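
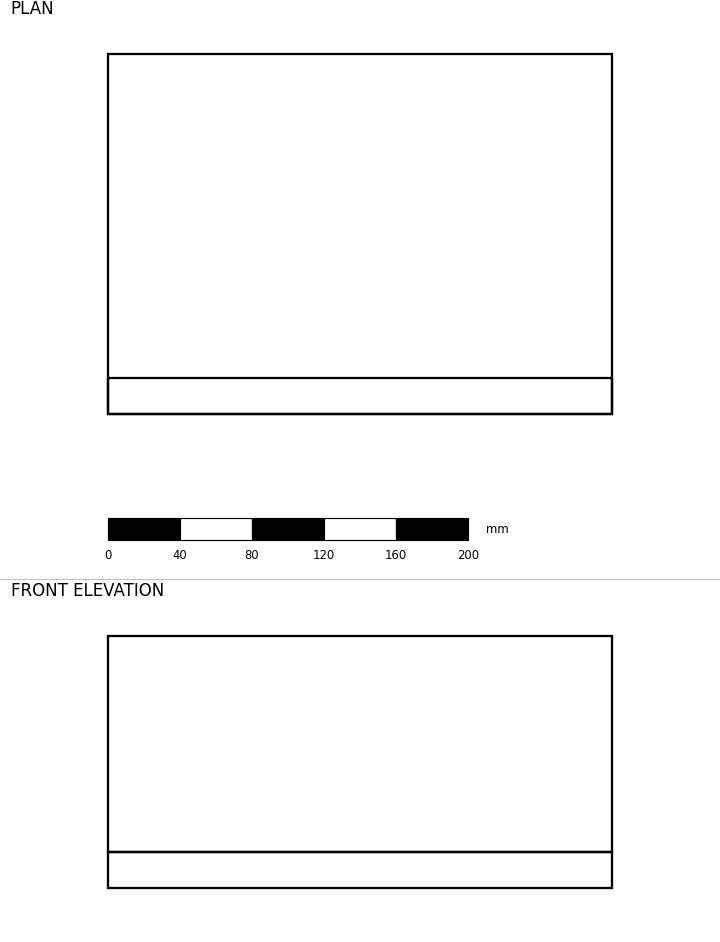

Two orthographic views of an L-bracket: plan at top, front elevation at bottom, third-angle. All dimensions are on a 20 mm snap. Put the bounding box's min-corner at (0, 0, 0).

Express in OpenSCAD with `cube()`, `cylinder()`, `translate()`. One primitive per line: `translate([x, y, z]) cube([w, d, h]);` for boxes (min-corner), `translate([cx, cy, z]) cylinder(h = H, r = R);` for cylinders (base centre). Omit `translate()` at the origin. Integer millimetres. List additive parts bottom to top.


cube([280, 200, 20]);
translate([0, 0, 20]) cube([280, 20, 120]);


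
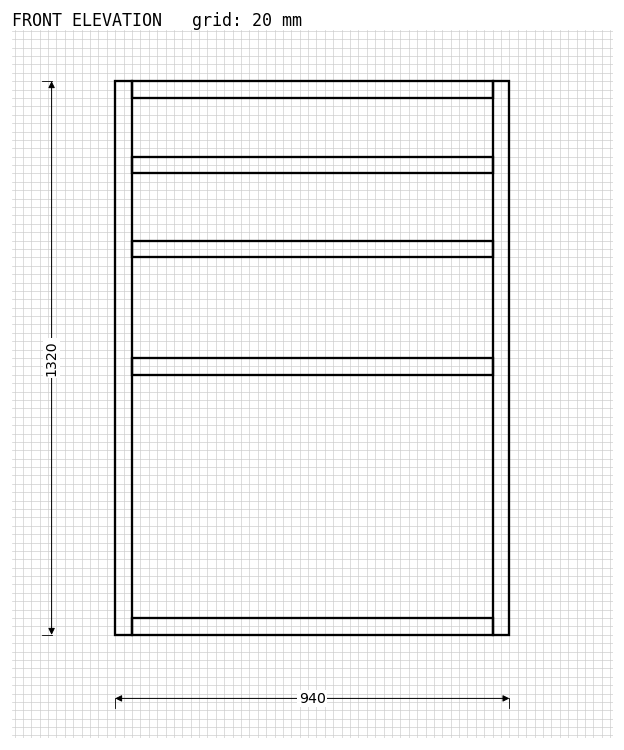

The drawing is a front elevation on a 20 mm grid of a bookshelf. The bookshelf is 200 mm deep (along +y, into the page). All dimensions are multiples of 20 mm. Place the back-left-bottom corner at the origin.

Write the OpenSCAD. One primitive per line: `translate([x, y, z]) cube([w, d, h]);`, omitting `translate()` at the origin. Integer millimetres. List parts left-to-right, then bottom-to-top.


cube([40, 200, 1320]);
translate([40, 0, 0]) cube([860, 200, 40]);
translate([40, 0, 620]) cube([860, 200, 40]);
translate([40, 0, 900]) cube([860, 200, 40]);
translate([40, 0, 1100]) cube([860, 200, 40]);
translate([40, 0, 1280]) cube([860, 200, 40]);
translate([900, 0, 0]) cube([40, 200, 1320]);


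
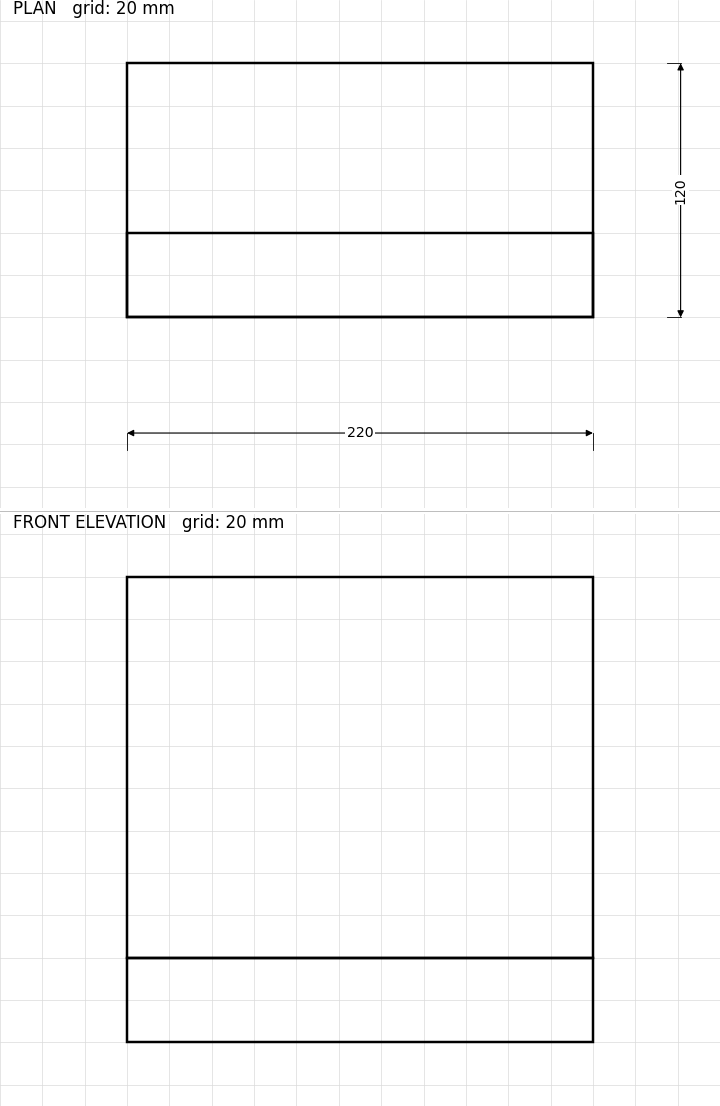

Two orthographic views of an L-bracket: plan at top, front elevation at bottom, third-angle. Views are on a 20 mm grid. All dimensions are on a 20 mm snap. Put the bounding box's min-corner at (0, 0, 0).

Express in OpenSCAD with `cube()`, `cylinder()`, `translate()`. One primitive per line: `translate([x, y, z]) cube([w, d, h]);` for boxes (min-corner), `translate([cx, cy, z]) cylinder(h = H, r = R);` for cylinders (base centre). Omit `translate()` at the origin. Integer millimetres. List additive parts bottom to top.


cube([220, 120, 40]);
translate([0, 0, 40]) cube([220, 40, 180]);


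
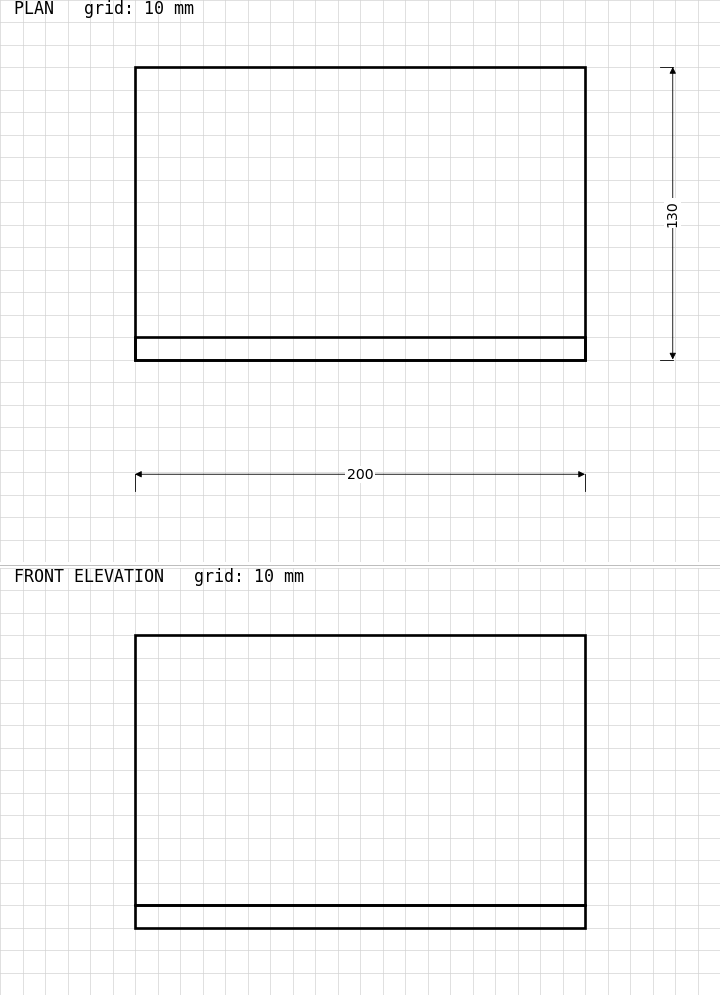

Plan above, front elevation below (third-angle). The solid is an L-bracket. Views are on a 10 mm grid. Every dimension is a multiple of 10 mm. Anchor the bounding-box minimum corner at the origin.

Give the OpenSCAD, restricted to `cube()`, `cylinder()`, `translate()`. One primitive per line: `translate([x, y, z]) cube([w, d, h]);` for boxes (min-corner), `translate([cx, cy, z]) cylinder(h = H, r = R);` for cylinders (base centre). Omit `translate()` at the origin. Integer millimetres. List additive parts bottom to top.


cube([200, 130, 10]);
translate([0, 0, 10]) cube([200, 10, 120]);


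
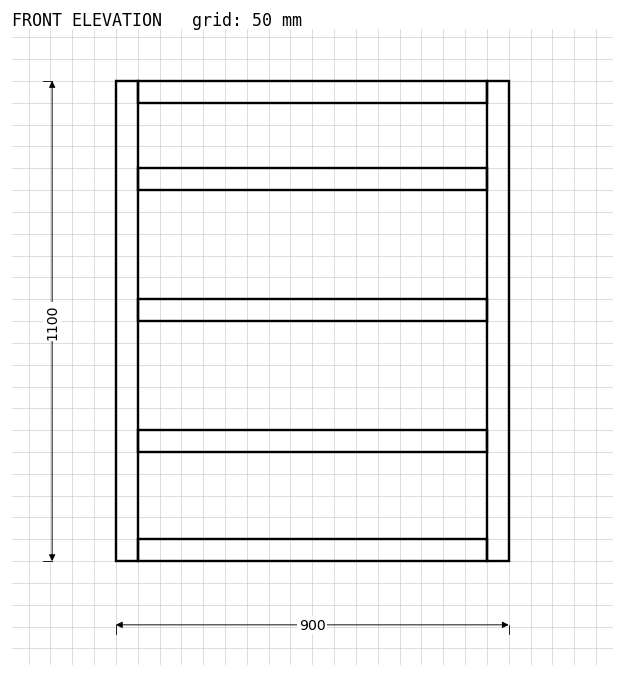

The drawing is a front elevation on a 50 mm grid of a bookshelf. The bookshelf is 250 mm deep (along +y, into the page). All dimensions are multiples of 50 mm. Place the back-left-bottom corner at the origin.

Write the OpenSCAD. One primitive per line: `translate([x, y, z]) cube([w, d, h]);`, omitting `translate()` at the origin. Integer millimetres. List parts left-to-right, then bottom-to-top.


cube([50, 250, 1100]);
translate([50, 0, 0]) cube([800, 250, 50]);
translate([50, 0, 250]) cube([800, 250, 50]);
translate([50, 0, 550]) cube([800, 250, 50]);
translate([50, 0, 850]) cube([800, 250, 50]);
translate([50, 0, 1050]) cube([800, 250, 50]);
translate([850, 0, 0]) cube([50, 250, 1100]);


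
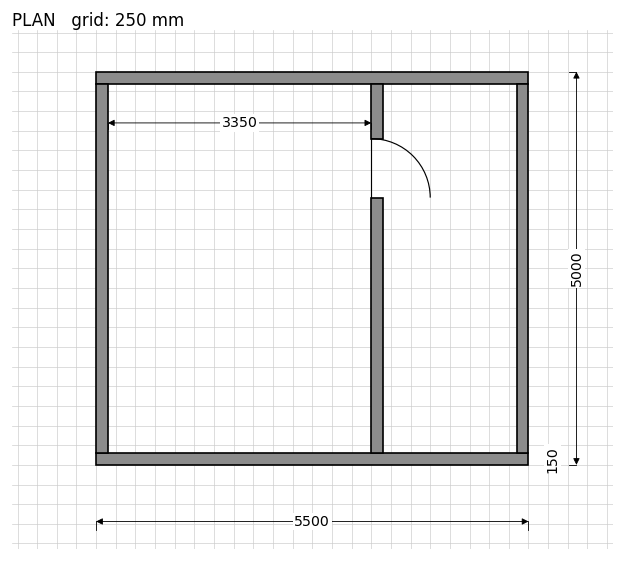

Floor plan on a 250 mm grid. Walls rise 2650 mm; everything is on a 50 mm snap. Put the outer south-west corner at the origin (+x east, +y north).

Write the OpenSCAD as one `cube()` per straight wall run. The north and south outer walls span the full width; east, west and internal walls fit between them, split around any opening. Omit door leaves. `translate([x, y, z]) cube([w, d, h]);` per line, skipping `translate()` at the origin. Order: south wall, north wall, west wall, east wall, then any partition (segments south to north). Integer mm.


cube([5500, 150, 2650]);
translate([0, 4850, 0]) cube([5500, 150, 2650]);
translate([0, 150, 0]) cube([150, 4700, 2650]);
translate([5350, 150, 0]) cube([150, 4700, 2650]);
translate([3500, 150, 0]) cube([150, 3250, 2650]);
translate([3500, 4150, 0]) cube([150, 700, 2650]);


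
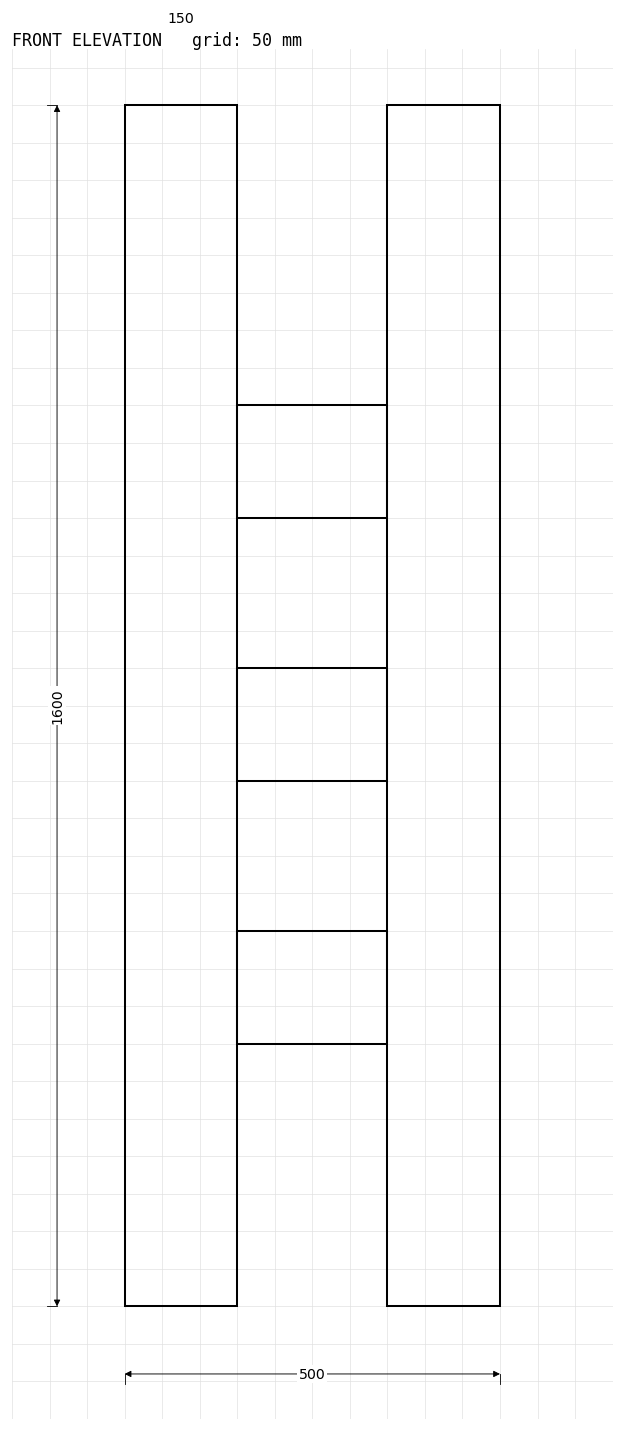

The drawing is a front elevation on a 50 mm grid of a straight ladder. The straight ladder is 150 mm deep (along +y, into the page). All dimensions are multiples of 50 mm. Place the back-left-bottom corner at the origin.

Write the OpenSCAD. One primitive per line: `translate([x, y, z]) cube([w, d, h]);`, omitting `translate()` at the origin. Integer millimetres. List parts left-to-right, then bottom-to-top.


cube([150, 150, 1600]);
translate([150, 0, 350]) cube([200, 150, 150]);
translate([150, 0, 700]) cube([200, 150, 150]);
translate([150, 0, 1050]) cube([200, 150, 150]);
translate([350, 0, 0]) cube([150, 150, 1600]);


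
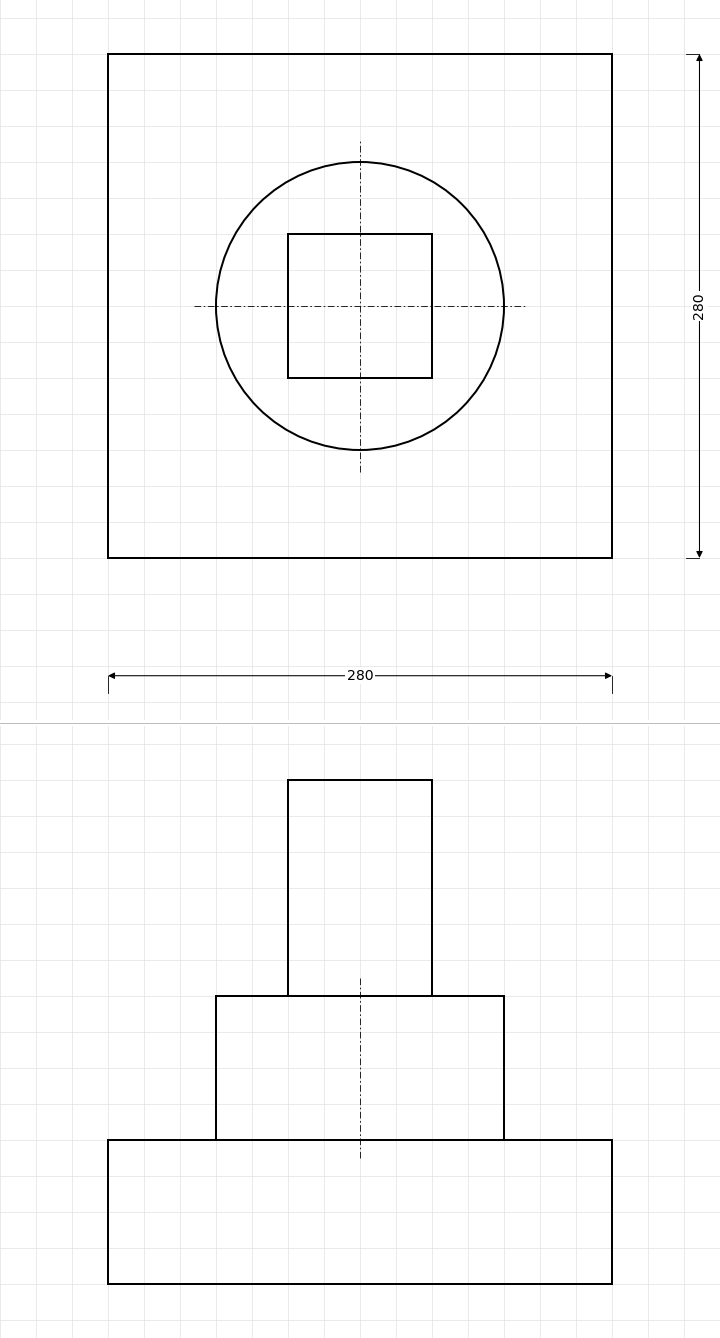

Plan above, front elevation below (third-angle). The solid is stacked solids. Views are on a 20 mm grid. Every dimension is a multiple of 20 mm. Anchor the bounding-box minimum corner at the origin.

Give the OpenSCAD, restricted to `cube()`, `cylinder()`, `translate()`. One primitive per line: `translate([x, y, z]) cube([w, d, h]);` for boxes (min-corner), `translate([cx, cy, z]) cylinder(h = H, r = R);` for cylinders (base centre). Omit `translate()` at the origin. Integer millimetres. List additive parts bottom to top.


cube([280, 280, 80]);
translate([140, 140, 80]) cylinder(h = 80, r = 80);
translate([100, 100, 160]) cube([80, 80, 120]);


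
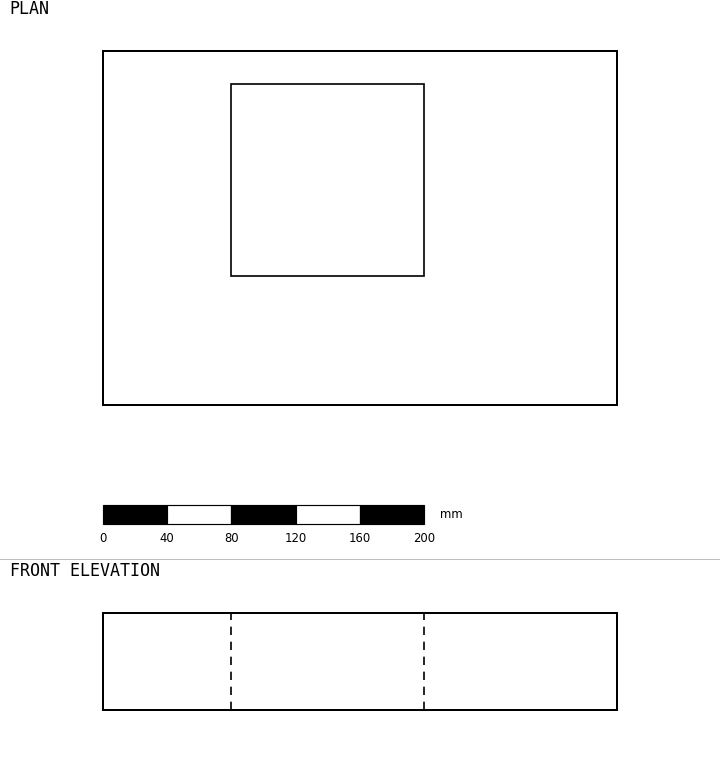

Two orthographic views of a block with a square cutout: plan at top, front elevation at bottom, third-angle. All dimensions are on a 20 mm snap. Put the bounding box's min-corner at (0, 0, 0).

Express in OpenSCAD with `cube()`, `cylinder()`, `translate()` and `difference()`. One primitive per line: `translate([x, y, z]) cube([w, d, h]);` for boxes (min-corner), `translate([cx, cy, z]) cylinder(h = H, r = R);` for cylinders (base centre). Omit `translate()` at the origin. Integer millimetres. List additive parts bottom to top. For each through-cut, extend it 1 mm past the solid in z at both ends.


difference() {
  cube([320, 220, 60]);
  translate([80, 80, -1]) cube([120, 120, 62]);
}


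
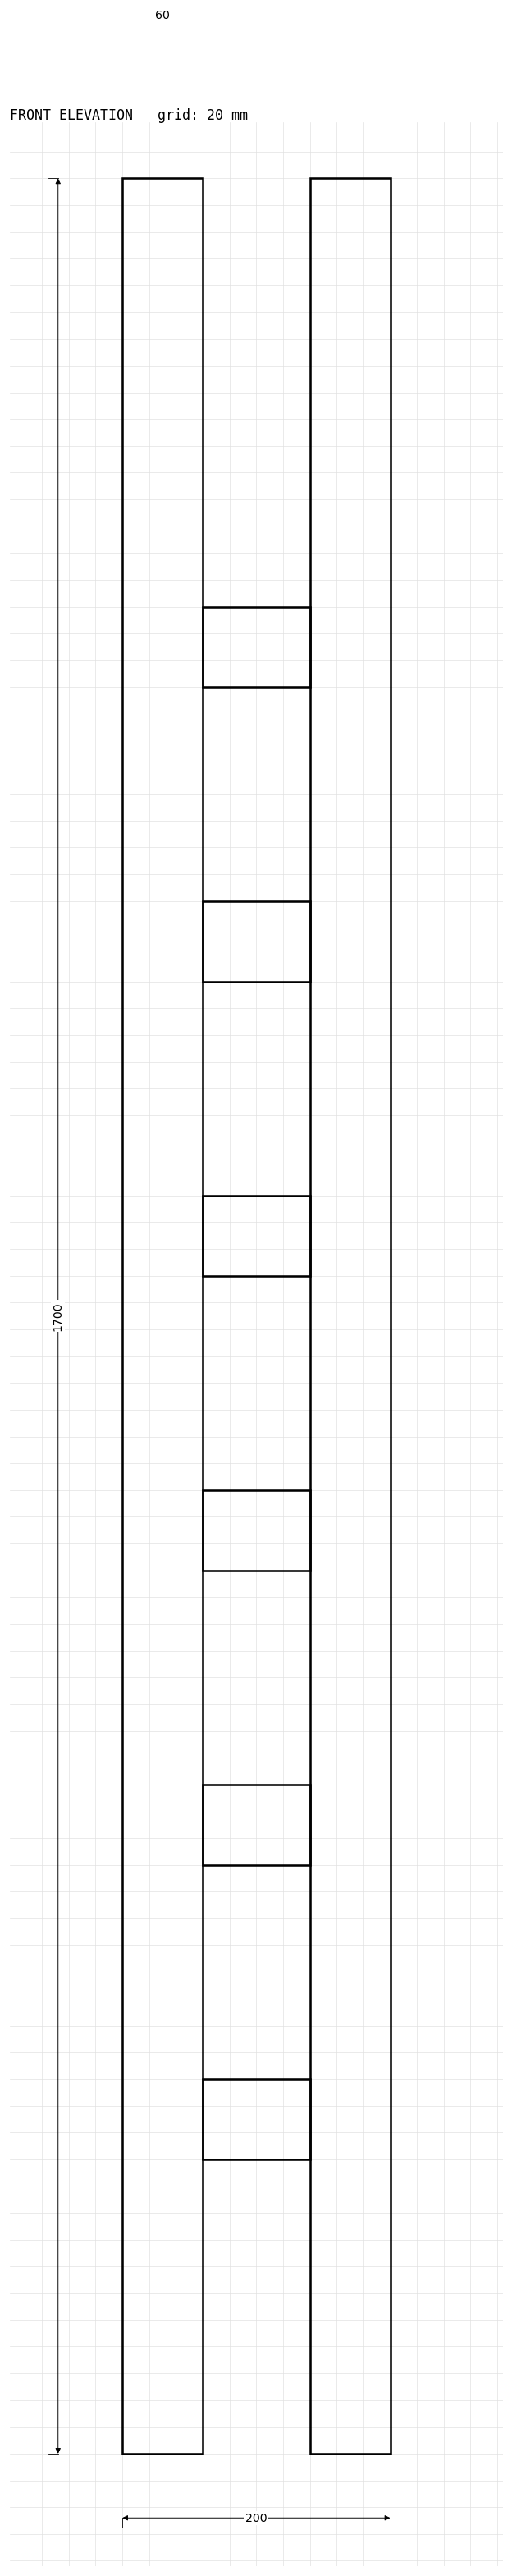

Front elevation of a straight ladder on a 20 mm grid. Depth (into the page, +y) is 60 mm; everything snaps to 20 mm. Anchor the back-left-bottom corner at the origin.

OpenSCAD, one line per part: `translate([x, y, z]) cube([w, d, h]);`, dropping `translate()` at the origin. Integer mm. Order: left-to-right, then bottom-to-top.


cube([60, 60, 1700]);
translate([60, 0, 220]) cube([80, 60, 60]);
translate([60, 0, 440]) cube([80, 60, 60]);
translate([60, 0, 660]) cube([80, 60, 60]);
translate([60, 0, 880]) cube([80, 60, 60]);
translate([60, 0, 1100]) cube([80, 60, 60]);
translate([60, 0, 1320]) cube([80, 60, 60]);
translate([140, 0, 0]) cube([60, 60, 1700]);


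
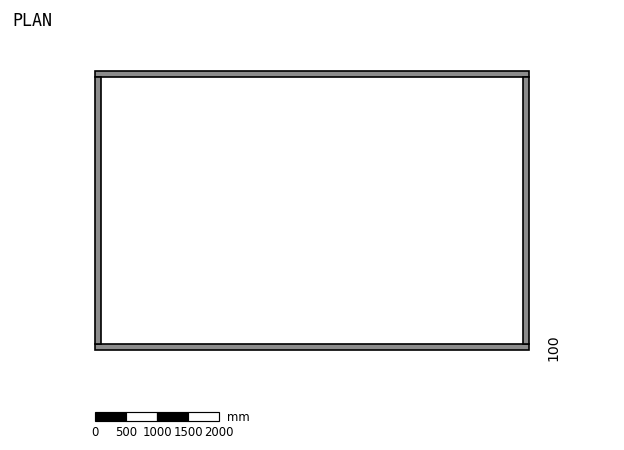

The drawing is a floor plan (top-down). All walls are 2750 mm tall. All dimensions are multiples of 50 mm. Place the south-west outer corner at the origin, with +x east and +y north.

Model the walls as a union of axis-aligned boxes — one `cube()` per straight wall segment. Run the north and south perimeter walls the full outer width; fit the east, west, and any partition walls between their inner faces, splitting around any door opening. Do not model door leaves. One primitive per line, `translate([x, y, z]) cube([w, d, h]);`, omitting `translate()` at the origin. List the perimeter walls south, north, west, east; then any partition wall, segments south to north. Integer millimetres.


cube([7000, 100, 2750]);
translate([0, 4400, 0]) cube([7000, 100, 2750]);
translate([0, 100, 0]) cube([100, 4300, 2750]);
translate([6900, 100, 0]) cube([100, 4300, 2750]);


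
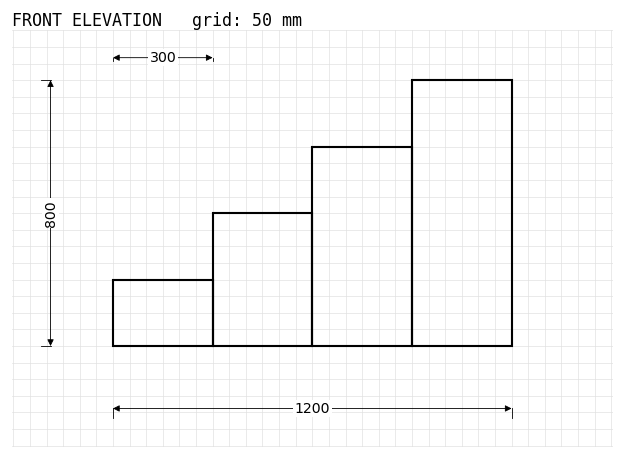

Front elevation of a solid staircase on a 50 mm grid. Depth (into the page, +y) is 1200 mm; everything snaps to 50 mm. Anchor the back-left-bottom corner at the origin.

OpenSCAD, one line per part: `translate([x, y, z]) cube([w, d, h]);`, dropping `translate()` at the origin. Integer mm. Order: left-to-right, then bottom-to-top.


cube([300, 1200, 200]);
translate([300, 0, 0]) cube([300, 1200, 400]);
translate([600, 0, 0]) cube([300, 1200, 600]);
translate([900, 0, 0]) cube([300, 1200, 800]);


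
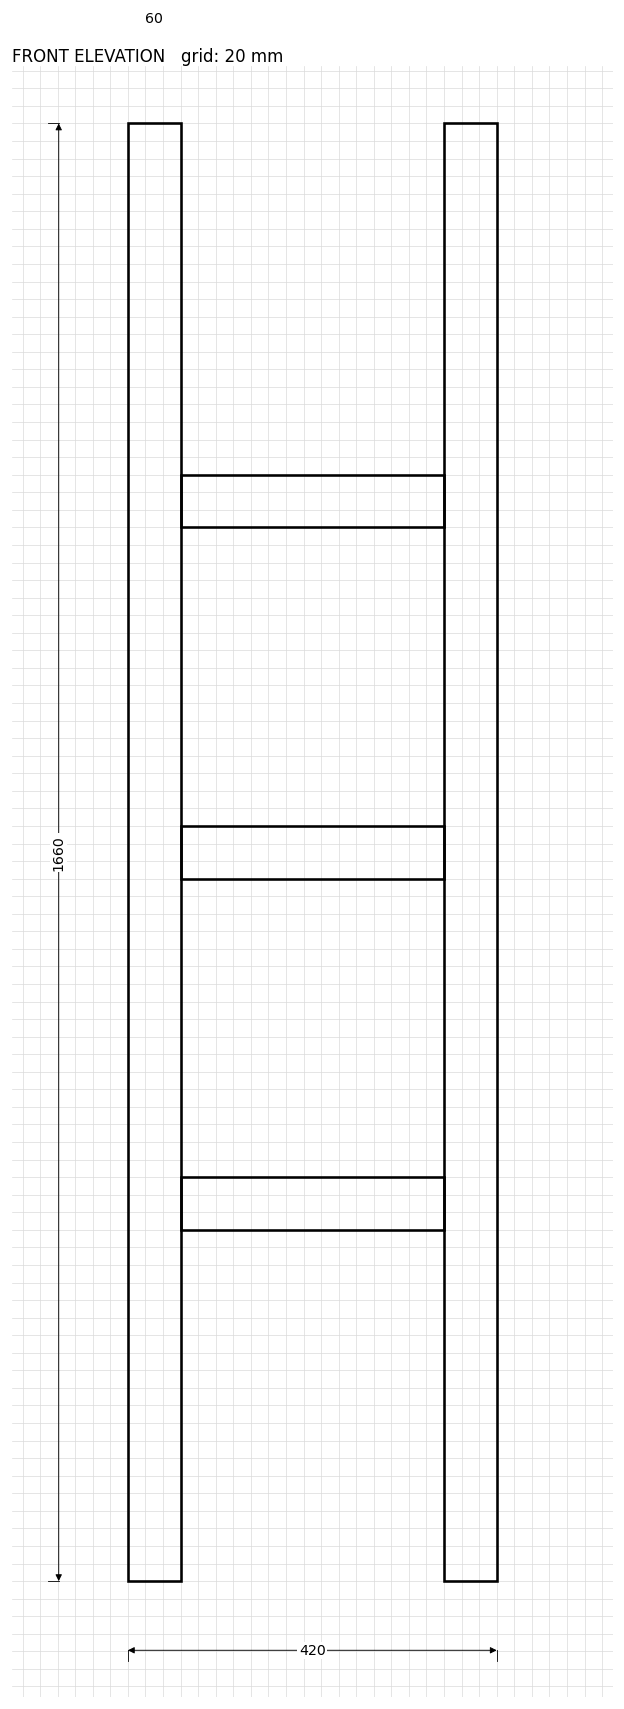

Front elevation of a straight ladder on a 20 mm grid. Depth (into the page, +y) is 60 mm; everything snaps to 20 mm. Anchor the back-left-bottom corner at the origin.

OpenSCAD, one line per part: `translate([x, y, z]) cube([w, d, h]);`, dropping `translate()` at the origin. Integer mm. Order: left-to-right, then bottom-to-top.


cube([60, 60, 1660]);
translate([60, 0, 400]) cube([300, 60, 60]);
translate([60, 0, 800]) cube([300, 60, 60]);
translate([60, 0, 1200]) cube([300, 60, 60]);
translate([360, 0, 0]) cube([60, 60, 1660]);


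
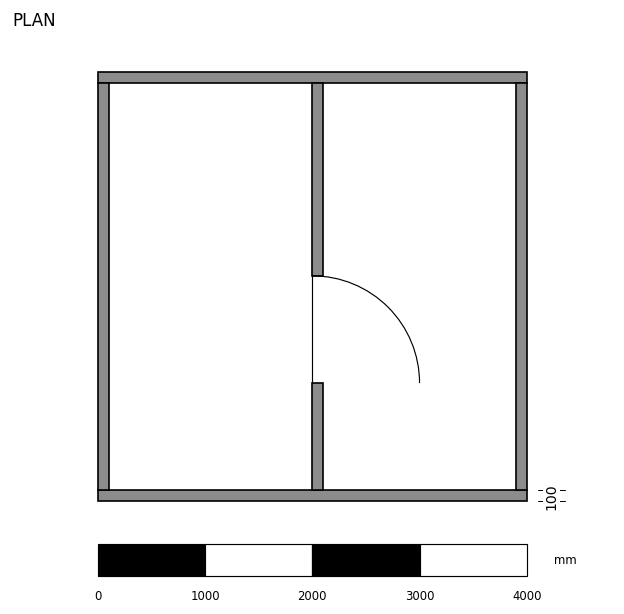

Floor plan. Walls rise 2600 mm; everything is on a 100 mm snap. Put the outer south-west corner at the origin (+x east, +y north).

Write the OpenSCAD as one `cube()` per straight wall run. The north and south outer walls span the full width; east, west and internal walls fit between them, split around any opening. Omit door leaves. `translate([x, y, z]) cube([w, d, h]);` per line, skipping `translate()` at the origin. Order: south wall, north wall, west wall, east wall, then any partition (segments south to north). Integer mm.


cube([4000, 100, 2600]);
translate([0, 3900, 0]) cube([4000, 100, 2600]);
translate([0, 100, 0]) cube([100, 3800, 2600]);
translate([3900, 100, 0]) cube([100, 3800, 2600]);
translate([2000, 100, 0]) cube([100, 1000, 2600]);
translate([2000, 2100, 0]) cube([100, 1800, 2600]);


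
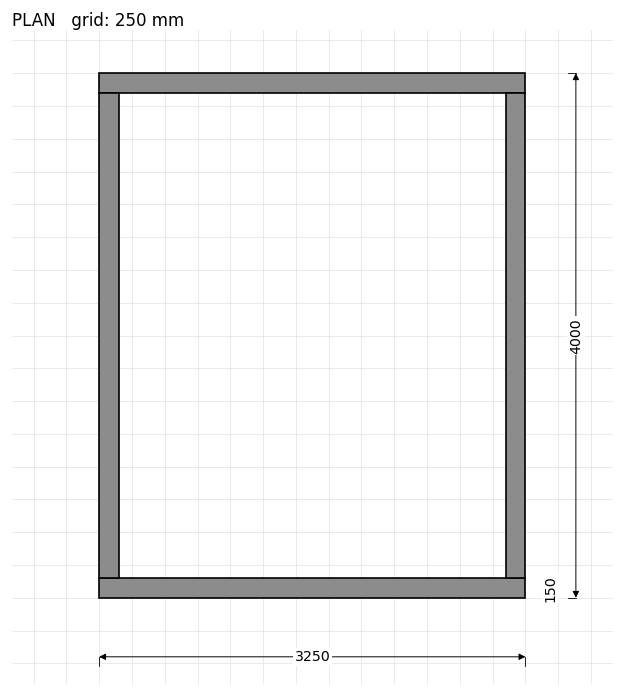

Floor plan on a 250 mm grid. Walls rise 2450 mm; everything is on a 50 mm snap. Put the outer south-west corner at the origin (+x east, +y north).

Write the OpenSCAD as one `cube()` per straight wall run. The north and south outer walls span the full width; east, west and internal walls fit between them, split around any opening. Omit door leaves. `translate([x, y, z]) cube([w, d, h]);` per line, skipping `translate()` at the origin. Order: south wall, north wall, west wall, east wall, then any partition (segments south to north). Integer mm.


cube([3250, 150, 2450]);
translate([0, 3850, 0]) cube([3250, 150, 2450]);
translate([0, 150, 0]) cube([150, 3700, 2450]);
translate([3100, 150, 0]) cube([150, 3700, 2450]);


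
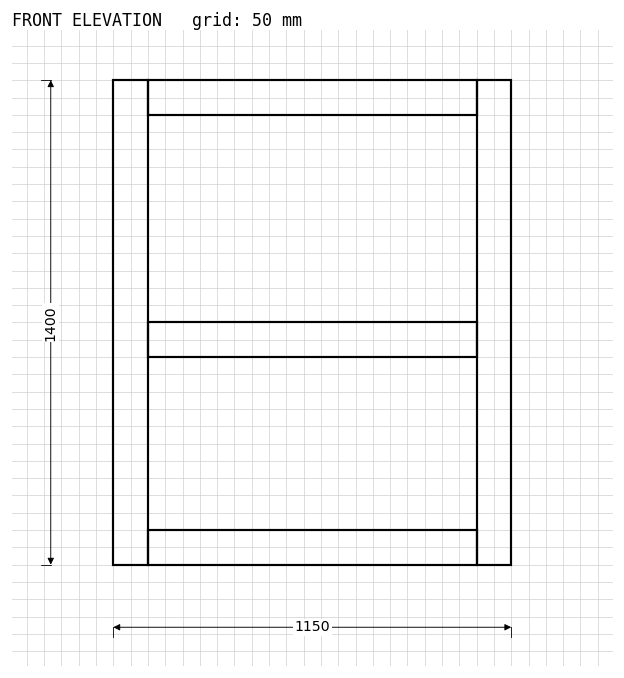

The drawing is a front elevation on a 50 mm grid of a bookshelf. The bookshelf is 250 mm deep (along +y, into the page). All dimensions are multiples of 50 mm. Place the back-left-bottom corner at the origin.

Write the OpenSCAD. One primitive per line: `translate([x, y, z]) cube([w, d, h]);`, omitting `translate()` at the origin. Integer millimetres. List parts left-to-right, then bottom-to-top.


cube([100, 250, 1400]);
translate([100, 0, 0]) cube([950, 250, 100]);
translate([100, 0, 600]) cube([950, 250, 100]);
translate([100, 0, 1300]) cube([950, 250, 100]);
translate([1050, 0, 0]) cube([100, 250, 1400]);


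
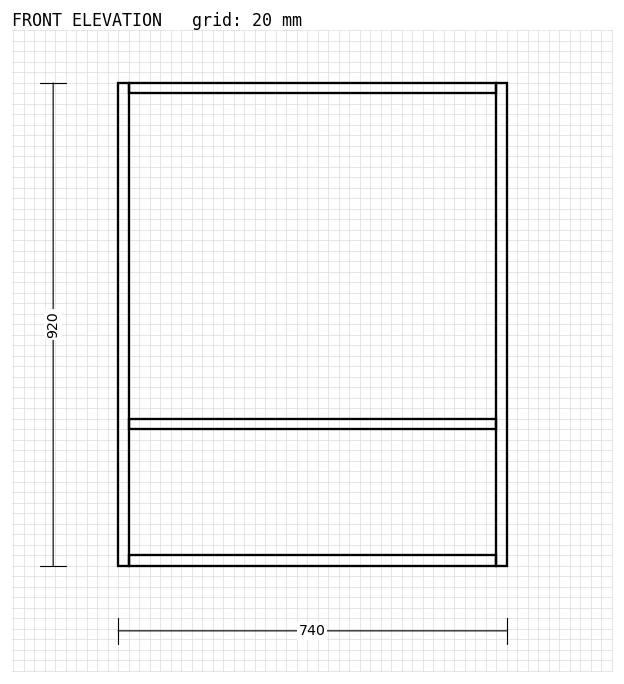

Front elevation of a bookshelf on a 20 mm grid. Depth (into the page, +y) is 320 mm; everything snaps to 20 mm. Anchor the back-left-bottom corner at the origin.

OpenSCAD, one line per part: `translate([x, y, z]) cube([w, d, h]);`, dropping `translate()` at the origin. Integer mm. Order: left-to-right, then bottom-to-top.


cube([20, 320, 920]);
translate([20, 0, 0]) cube([700, 320, 20]);
translate([20, 0, 260]) cube([700, 320, 20]);
translate([20, 0, 900]) cube([700, 320, 20]);
translate([720, 0, 0]) cube([20, 320, 920]);


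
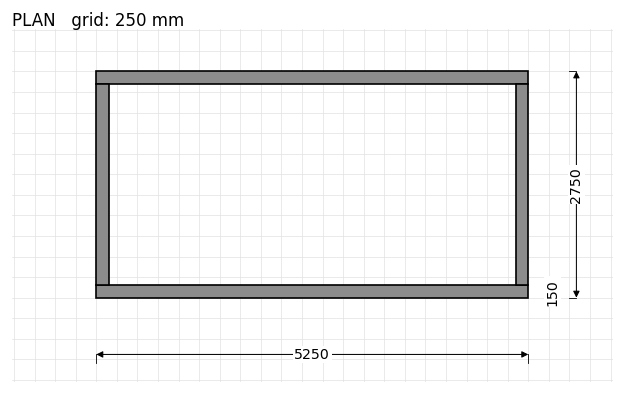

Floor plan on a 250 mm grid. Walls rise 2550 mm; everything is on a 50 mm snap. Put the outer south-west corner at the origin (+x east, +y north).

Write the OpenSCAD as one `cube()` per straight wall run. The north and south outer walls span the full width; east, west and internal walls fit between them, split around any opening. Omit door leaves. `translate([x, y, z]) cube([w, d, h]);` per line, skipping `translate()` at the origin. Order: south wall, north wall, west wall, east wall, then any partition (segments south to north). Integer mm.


cube([5250, 150, 2550]);
translate([0, 2600, 0]) cube([5250, 150, 2550]);
translate([0, 150, 0]) cube([150, 2450, 2550]);
translate([5100, 150, 0]) cube([150, 2450, 2550]);


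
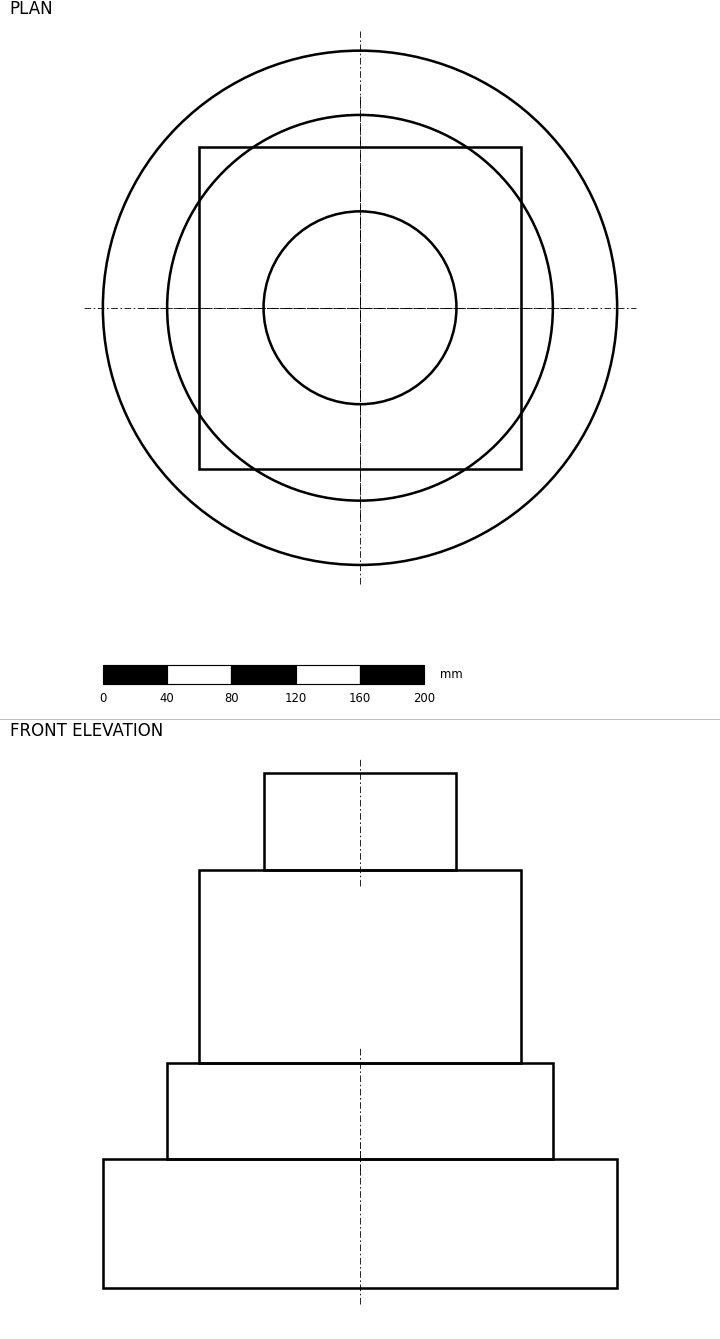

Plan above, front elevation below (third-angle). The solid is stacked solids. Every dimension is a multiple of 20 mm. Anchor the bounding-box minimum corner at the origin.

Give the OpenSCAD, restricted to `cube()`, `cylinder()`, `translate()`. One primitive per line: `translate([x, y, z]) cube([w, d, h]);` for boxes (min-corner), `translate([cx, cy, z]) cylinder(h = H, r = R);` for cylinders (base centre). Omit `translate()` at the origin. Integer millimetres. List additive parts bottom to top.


translate([160, 160, 0]) cylinder(h = 80, r = 160);
translate([160, 160, 80]) cylinder(h = 60, r = 120);
translate([60, 60, 140]) cube([200, 200, 120]);
translate([160, 160, 260]) cylinder(h = 60, r = 60);


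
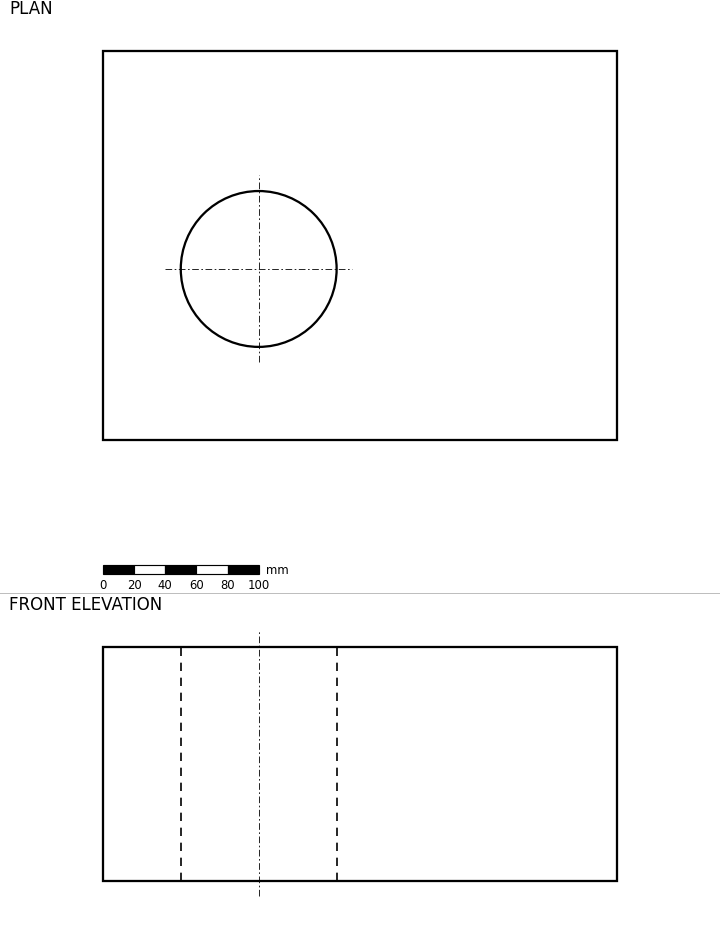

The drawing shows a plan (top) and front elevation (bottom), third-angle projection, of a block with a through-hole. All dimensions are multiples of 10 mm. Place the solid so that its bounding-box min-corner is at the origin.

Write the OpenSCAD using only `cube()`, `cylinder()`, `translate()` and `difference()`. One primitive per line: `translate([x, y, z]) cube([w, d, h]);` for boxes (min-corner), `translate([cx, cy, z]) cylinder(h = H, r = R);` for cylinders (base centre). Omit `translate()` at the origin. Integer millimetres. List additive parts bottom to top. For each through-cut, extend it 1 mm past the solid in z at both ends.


difference() {
  cube([330, 250, 150]);
  translate([100, 110, -1]) cylinder(h = 152, r = 50);
}


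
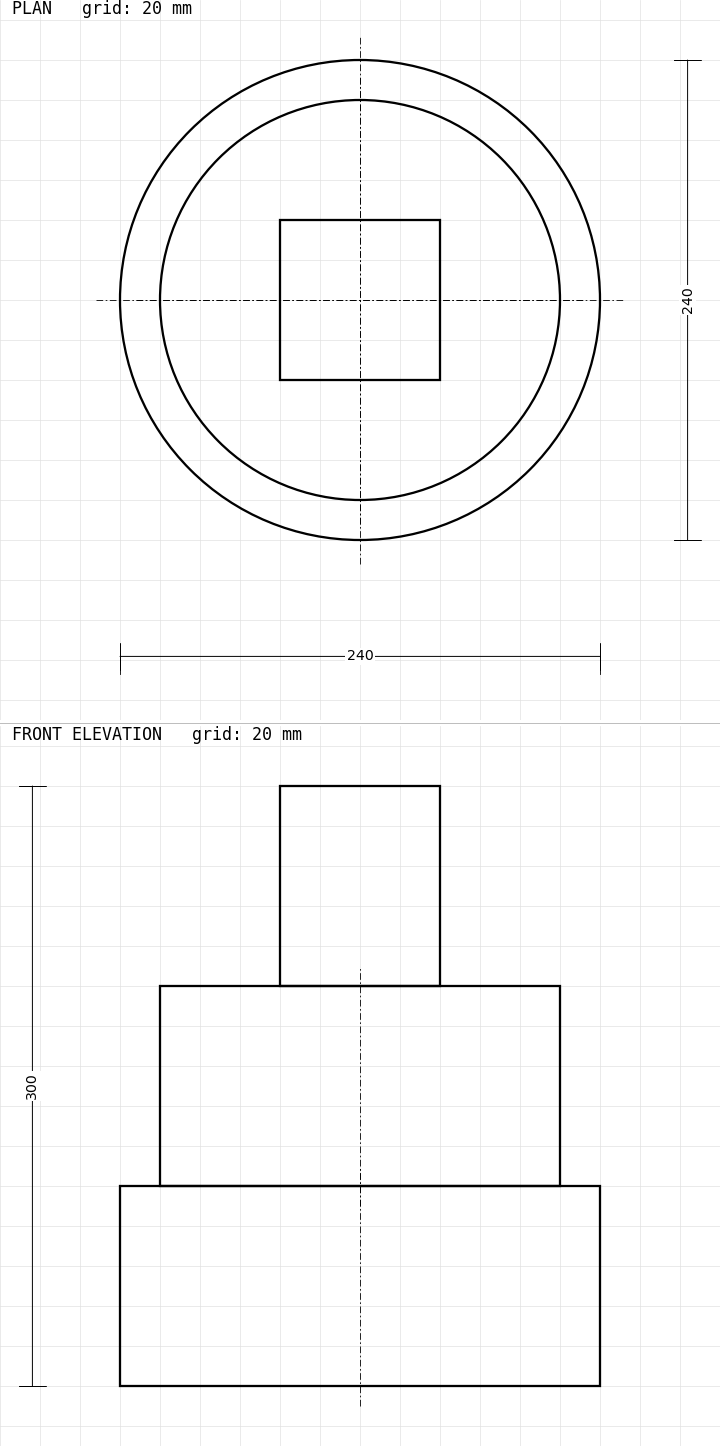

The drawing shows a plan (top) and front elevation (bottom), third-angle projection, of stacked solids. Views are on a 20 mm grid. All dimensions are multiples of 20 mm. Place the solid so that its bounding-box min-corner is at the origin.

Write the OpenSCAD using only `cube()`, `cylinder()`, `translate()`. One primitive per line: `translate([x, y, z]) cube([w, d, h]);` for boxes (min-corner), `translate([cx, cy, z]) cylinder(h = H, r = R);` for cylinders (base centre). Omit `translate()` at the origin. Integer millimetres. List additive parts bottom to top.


translate([120, 120, 0]) cylinder(h = 100, r = 120);
translate([120, 120, 100]) cylinder(h = 100, r = 100);
translate([80, 80, 200]) cube([80, 80, 100]);


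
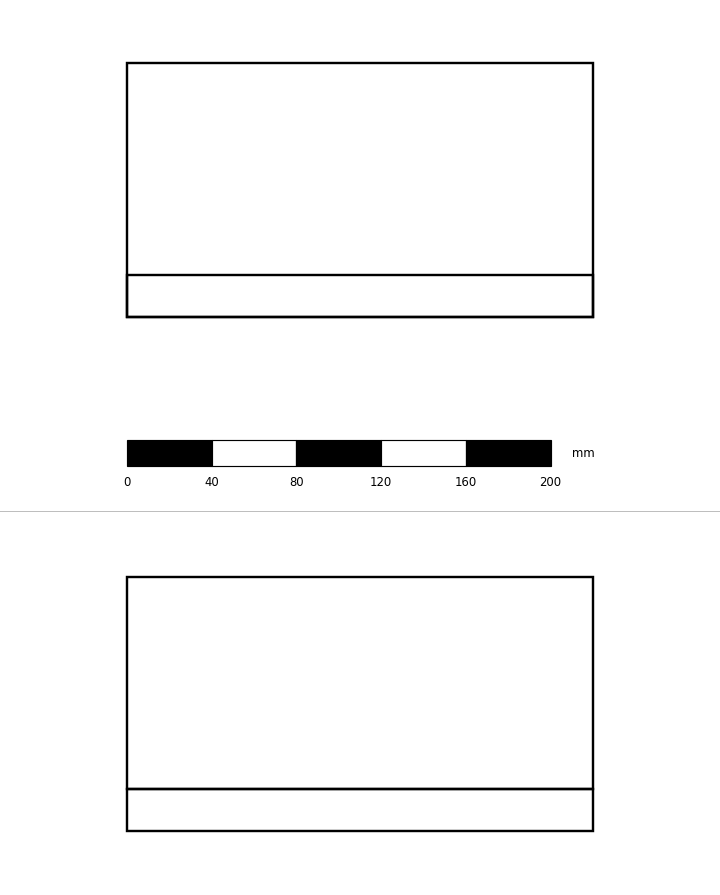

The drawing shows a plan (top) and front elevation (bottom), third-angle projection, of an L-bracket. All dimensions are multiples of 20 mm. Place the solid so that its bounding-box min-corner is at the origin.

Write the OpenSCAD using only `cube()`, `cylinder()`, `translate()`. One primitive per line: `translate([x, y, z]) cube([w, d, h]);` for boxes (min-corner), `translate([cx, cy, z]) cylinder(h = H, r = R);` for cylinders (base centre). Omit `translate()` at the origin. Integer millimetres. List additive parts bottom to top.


cube([220, 120, 20]);
translate([0, 0, 20]) cube([220, 20, 100]);


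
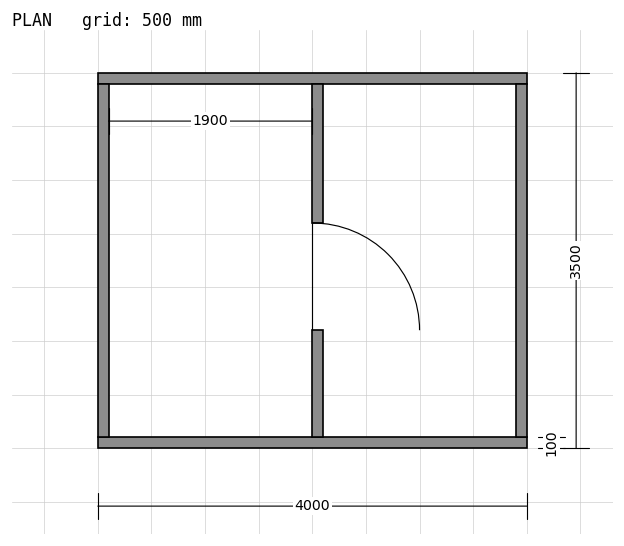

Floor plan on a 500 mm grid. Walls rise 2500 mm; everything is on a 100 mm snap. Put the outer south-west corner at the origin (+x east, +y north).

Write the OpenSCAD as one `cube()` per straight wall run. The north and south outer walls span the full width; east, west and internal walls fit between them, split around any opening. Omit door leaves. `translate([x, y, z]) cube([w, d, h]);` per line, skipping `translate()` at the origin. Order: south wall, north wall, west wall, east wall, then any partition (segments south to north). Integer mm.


cube([4000, 100, 2500]);
translate([0, 3400, 0]) cube([4000, 100, 2500]);
translate([0, 100, 0]) cube([100, 3300, 2500]);
translate([3900, 100, 0]) cube([100, 3300, 2500]);
translate([2000, 100, 0]) cube([100, 1000, 2500]);
translate([2000, 2100, 0]) cube([100, 1300, 2500]);


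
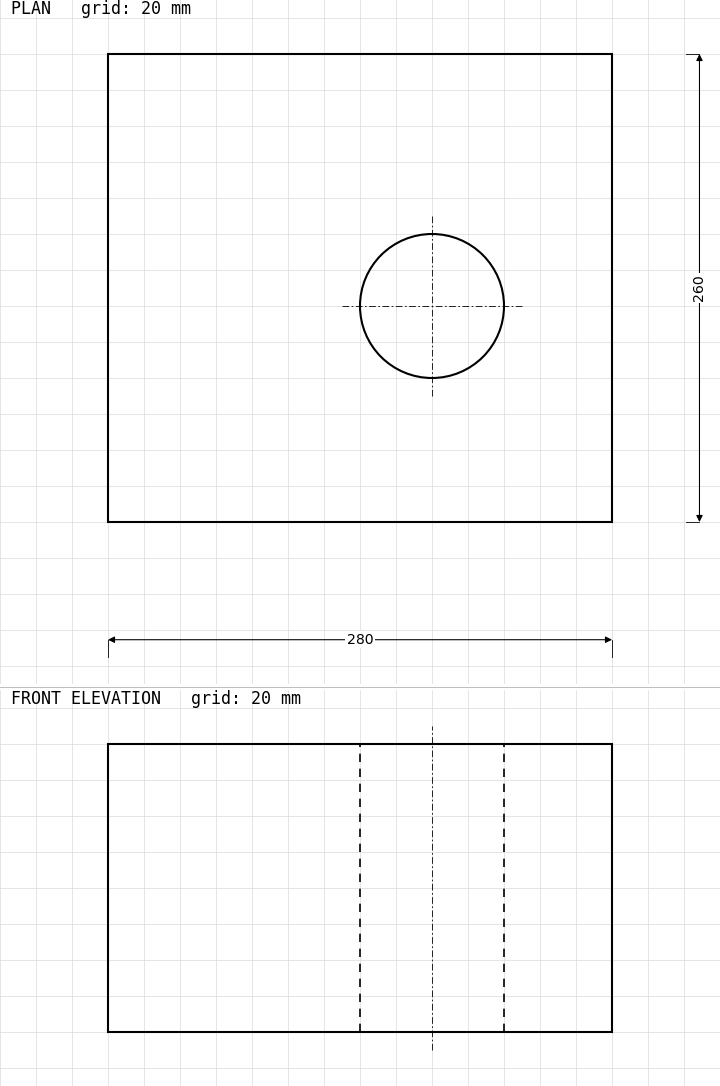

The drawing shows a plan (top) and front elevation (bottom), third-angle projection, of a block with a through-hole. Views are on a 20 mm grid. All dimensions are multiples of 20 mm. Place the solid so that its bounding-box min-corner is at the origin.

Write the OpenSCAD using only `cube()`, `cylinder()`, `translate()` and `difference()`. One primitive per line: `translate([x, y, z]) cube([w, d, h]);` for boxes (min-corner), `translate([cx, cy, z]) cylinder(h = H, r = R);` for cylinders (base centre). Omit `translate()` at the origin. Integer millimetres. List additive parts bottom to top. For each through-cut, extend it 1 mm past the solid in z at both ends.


difference() {
  cube([280, 260, 160]);
  translate([180, 120, -1]) cylinder(h = 162, r = 40);
}


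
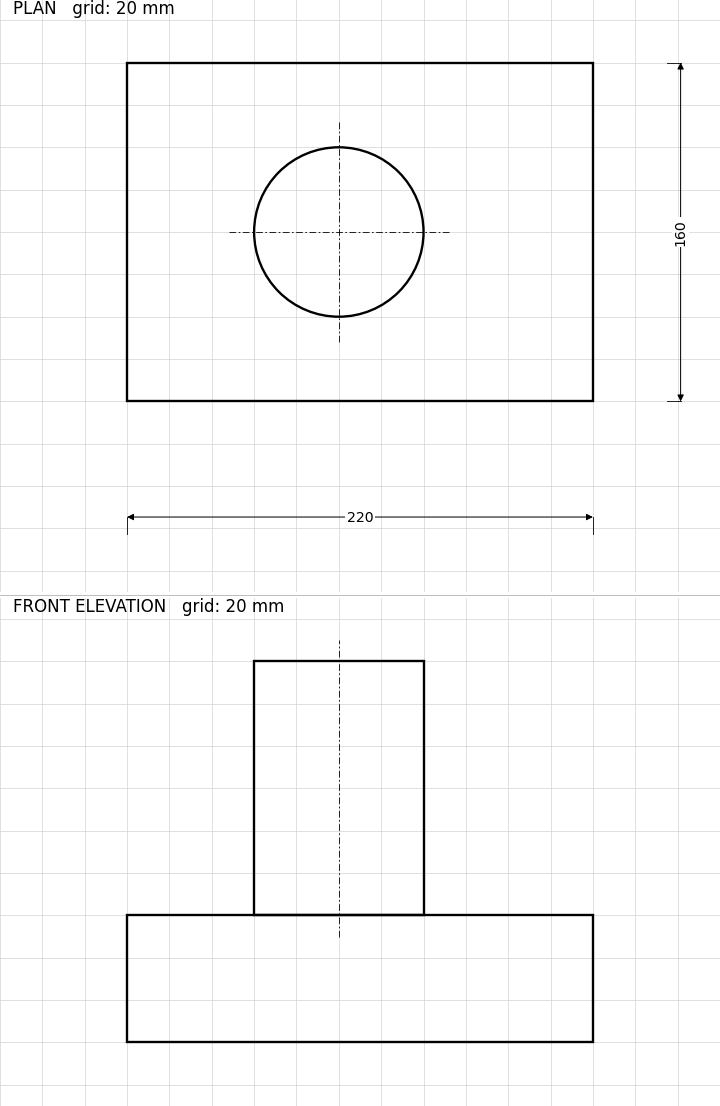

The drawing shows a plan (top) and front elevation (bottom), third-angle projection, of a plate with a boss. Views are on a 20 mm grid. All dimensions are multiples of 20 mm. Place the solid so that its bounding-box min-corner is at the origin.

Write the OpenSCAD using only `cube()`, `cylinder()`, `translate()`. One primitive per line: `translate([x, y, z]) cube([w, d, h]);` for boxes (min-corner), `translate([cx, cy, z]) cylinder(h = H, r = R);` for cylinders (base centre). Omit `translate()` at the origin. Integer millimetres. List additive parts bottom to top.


cube([220, 160, 60]);
translate([100, 80, 60]) cylinder(h = 120, r = 40);


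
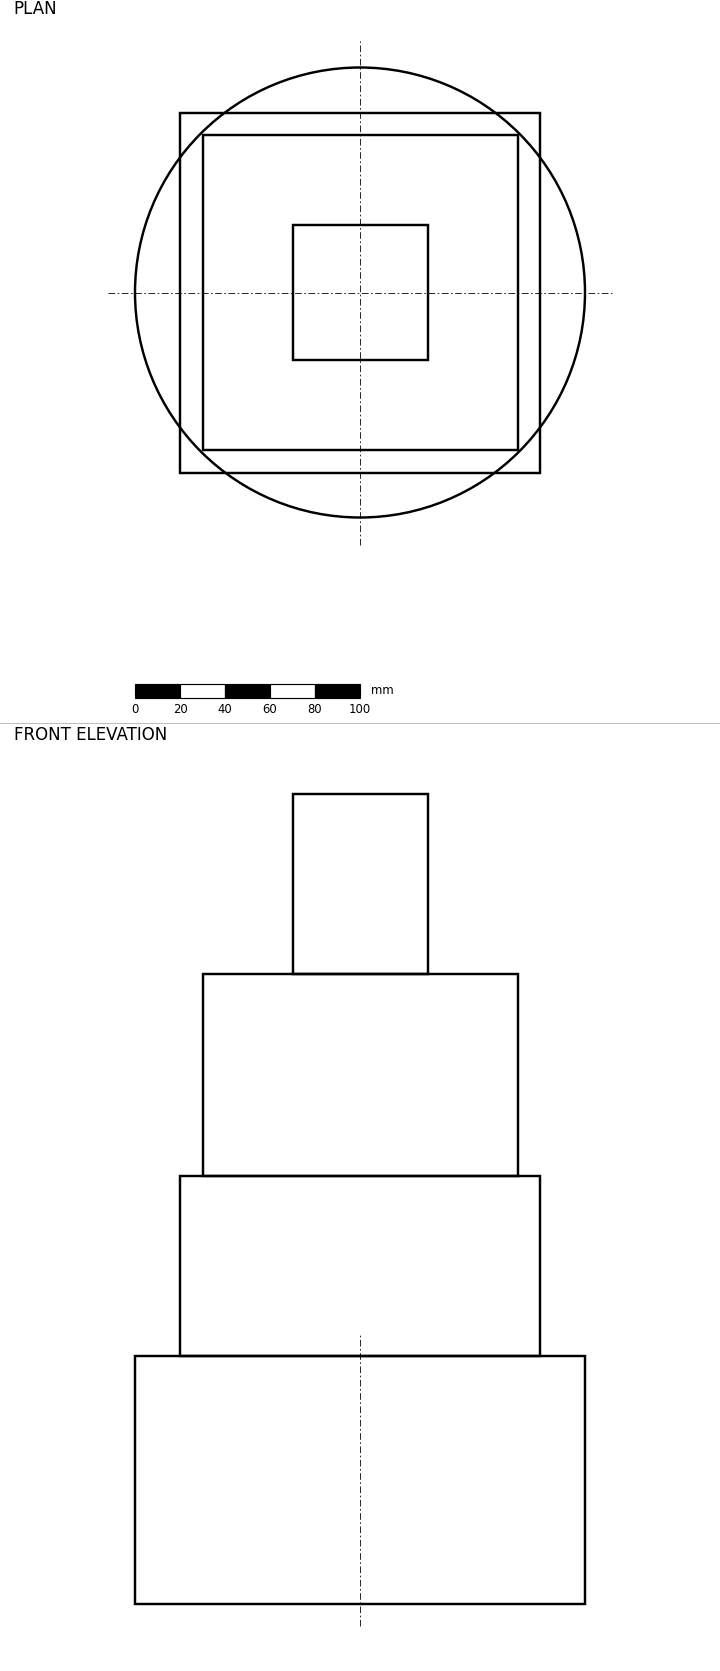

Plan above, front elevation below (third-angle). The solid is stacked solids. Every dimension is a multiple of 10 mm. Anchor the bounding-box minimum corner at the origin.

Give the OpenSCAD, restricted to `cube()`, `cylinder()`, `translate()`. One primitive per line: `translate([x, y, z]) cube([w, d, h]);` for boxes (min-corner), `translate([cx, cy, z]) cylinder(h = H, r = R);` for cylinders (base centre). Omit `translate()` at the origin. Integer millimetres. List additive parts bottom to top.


translate([100, 100, 0]) cylinder(h = 110, r = 100);
translate([20, 20, 110]) cube([160, 160, 80]);
translate([30, 30, 190]) cube([140, 140, 90]);
translate([70, 70, 280]) cube([60, 60, 80]);


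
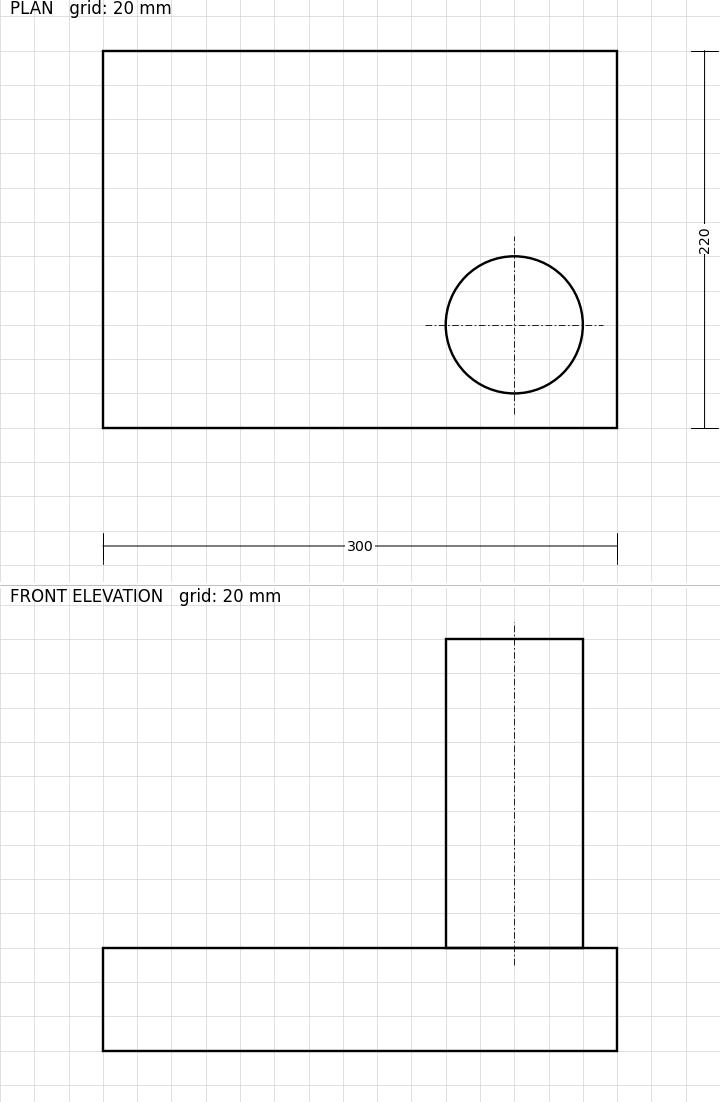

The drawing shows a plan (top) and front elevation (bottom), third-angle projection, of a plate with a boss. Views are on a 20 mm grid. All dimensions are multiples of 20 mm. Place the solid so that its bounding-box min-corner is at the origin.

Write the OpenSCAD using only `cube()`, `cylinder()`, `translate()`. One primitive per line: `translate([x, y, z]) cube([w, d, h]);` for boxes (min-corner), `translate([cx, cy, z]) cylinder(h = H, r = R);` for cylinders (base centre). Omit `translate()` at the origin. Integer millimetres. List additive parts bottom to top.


cube([300, 220, 60]);
translate([240, 60, 60]) cylinder(h = 180, r = 40);


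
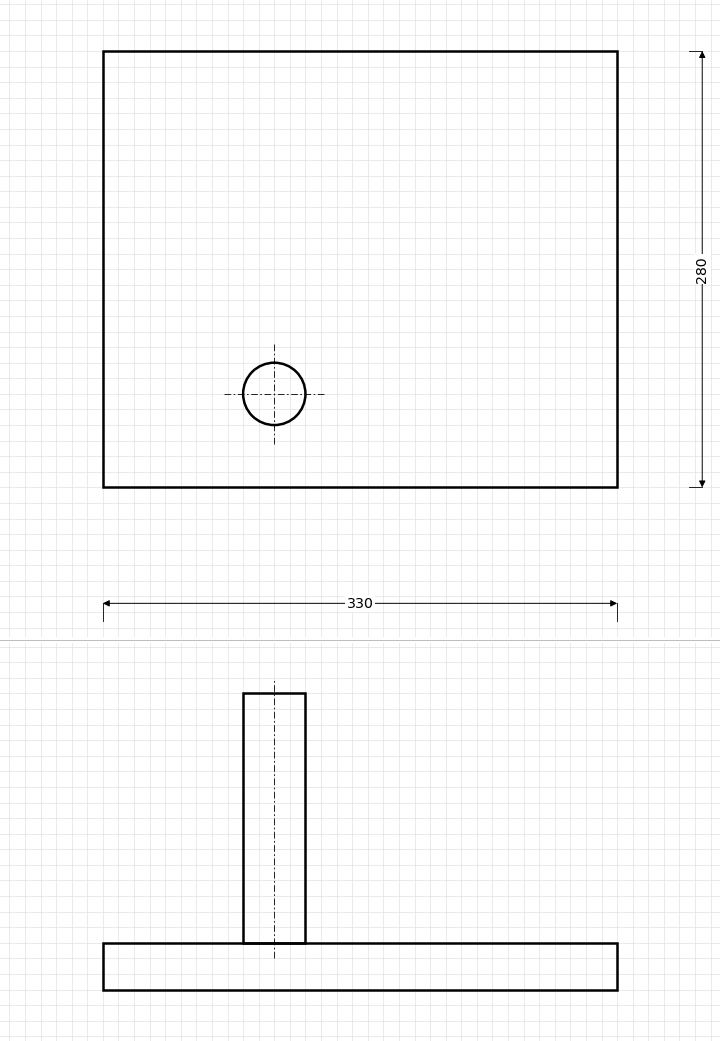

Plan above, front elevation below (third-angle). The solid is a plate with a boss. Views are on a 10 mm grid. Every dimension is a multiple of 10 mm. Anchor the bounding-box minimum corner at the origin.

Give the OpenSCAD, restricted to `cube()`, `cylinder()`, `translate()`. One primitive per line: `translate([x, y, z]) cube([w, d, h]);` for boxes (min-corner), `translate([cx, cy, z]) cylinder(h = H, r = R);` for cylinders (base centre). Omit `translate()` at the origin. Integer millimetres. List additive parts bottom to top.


cube([330, 280, 30]);
translate([110, 60, 30]) cylinder(h = 160, r = 20);


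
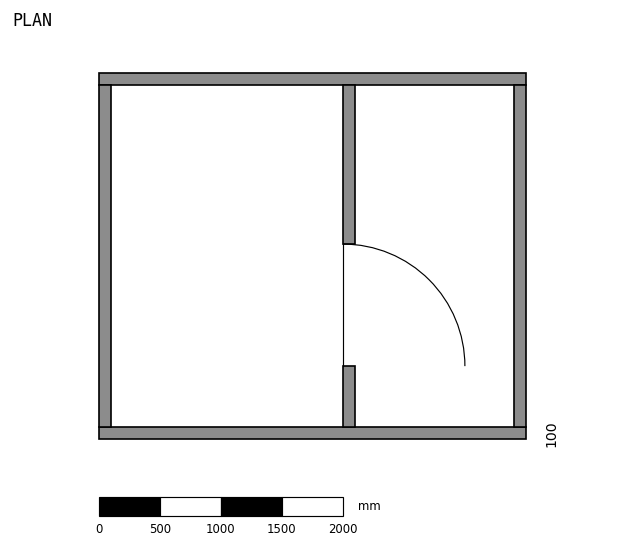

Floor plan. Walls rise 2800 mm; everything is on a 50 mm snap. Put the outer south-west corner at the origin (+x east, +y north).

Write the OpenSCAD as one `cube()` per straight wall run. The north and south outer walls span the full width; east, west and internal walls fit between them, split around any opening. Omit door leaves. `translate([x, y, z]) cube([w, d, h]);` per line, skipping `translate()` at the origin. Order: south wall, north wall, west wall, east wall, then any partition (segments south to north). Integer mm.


cube([3500, 100, 2800]);
translate([0, 2900, 0]) cube([3500, 100, 2800]);
translate([0, 100, 0]) cube([100, 2800, 2800]);
translate([3400, 100, 0]) cube([100, 2800, 2800]);
translate([2000, 100, 0]) cube([100, 500, 2800]);
translate([2000, 1600, 0]) cube([100, 1300, 2800]);


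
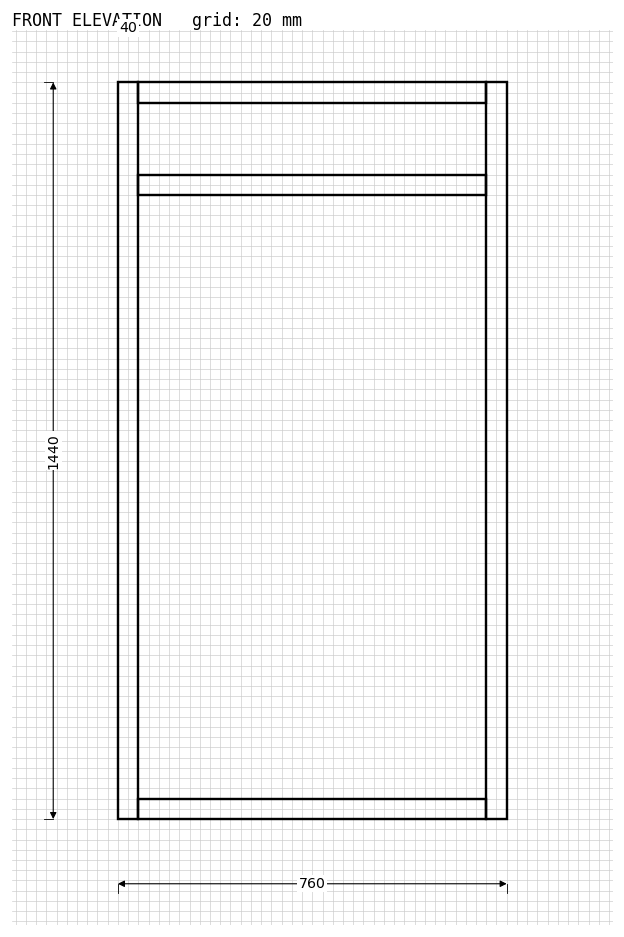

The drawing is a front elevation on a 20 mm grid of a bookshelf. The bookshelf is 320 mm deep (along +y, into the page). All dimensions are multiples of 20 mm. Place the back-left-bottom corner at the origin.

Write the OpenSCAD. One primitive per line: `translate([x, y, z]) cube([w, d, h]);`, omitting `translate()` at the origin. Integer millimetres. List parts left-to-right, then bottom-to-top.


cube([40, 320, 1440]);
translate([40, 0, 0]) cube([680, 320, 40]);
translate([40, 0, 1220]) cube([680, 320, 40]);
translate([40, 0, 1400]) cube([680, 320, 40]);
translate([720, 0, 0]) cube([40, 320, 1440]);


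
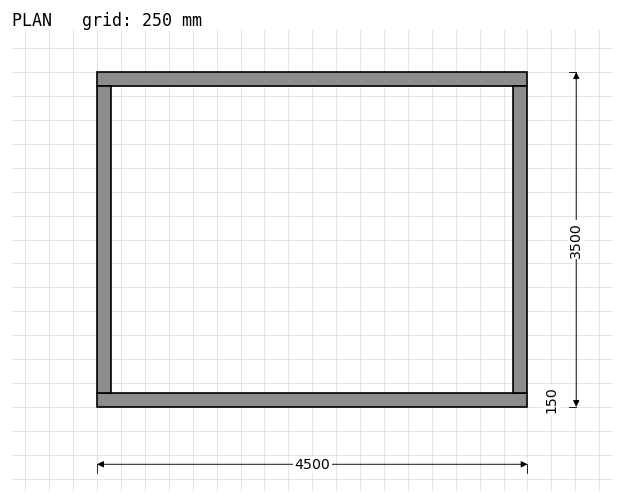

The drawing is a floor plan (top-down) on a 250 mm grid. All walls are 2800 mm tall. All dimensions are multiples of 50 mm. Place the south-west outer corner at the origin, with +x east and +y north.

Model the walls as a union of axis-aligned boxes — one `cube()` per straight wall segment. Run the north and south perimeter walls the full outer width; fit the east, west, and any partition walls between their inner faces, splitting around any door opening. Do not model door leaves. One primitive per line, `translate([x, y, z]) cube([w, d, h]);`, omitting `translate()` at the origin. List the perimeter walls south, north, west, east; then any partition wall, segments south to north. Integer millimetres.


cube([4500, 150, 2800]);
translate([0, 3350, 0]) cube([4500, 150, 2800]);
translate([0, 150, 0]) cube([150, 3200, 2800]);
translate([4350, 150, 0]) cube([150, 3200, 2800]);


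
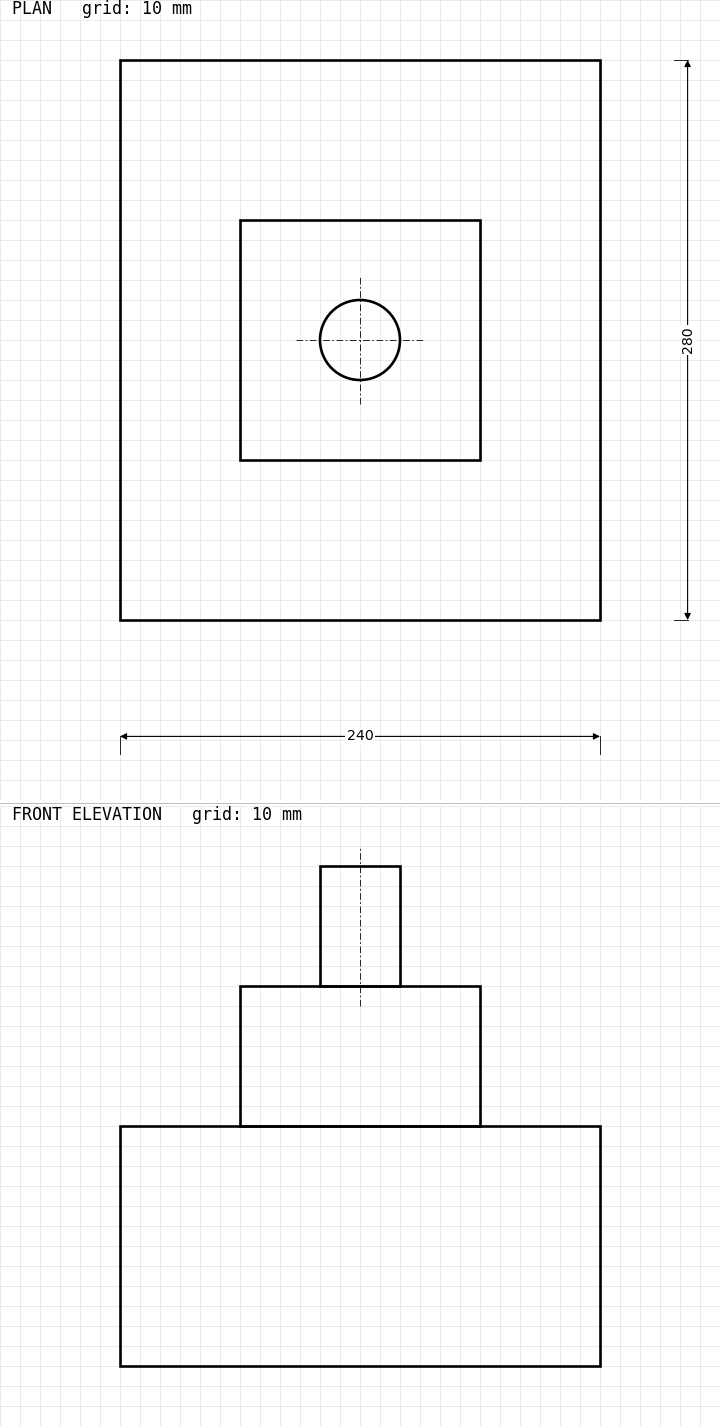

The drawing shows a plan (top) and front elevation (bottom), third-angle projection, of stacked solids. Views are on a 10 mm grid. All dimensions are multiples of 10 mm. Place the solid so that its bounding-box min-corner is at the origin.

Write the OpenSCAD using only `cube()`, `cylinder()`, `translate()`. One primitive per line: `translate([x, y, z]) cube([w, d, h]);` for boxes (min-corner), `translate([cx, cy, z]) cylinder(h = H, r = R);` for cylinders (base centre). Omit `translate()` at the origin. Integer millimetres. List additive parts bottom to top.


cube([240, 280, 120]);
translate([60, 80, 120]) cube([120, 120, 70]);
translate([120, 140, 190]) cylinder(h = 60, r = 20);


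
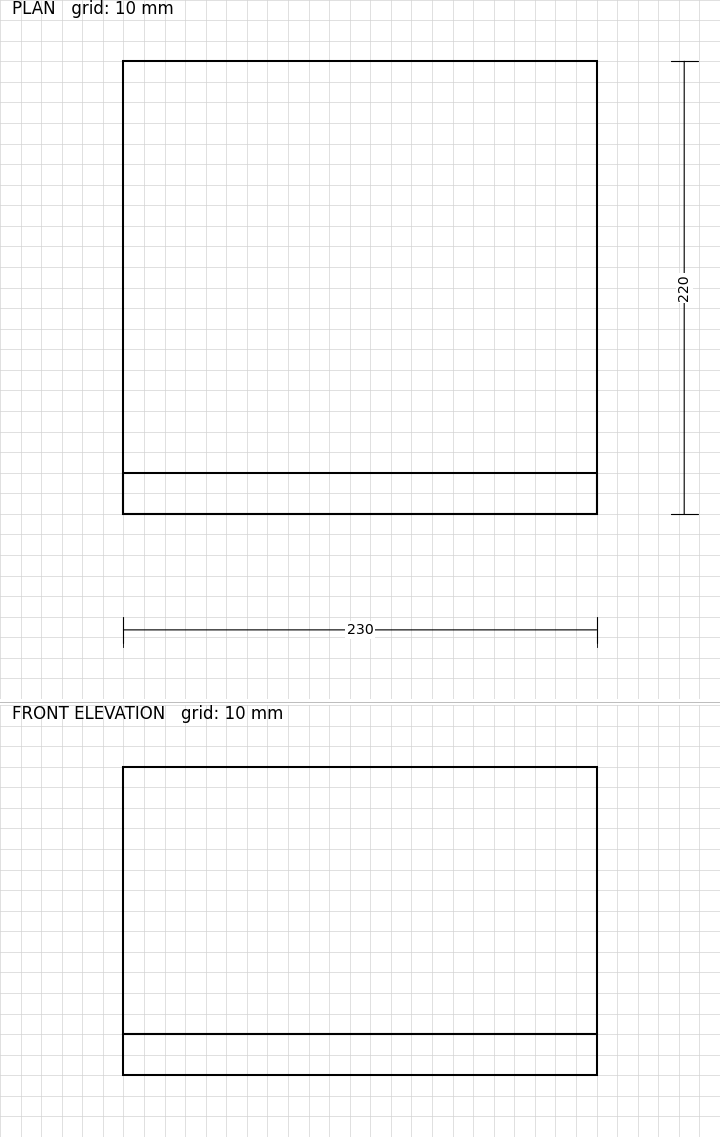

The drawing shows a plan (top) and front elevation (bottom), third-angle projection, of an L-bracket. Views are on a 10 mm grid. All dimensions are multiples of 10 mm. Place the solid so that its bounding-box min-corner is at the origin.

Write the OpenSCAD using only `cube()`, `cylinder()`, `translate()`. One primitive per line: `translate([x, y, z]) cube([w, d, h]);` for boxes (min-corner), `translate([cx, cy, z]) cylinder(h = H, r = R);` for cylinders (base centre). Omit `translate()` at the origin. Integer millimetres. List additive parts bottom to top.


cube([230, 220, 20]);
translate([0, 0, 20]) cube([230, 20, 130]);


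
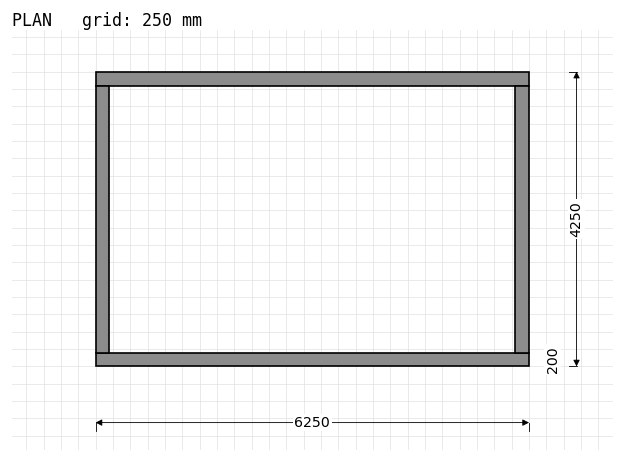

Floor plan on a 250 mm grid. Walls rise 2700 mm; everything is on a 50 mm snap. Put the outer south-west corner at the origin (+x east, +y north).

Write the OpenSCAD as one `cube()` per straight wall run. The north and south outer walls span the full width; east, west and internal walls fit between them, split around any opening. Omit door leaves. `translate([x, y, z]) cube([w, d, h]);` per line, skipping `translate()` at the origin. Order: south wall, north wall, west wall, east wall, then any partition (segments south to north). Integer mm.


cube([6250, 200, 2700]);
translate([0, 4050, 0]) cube([6250, 200, 2700]);
translate([0, 200, 0]) cube([200, 3850, 2700]);
translate([6050, 200, 0]) cube([200, 3850, 2700]);


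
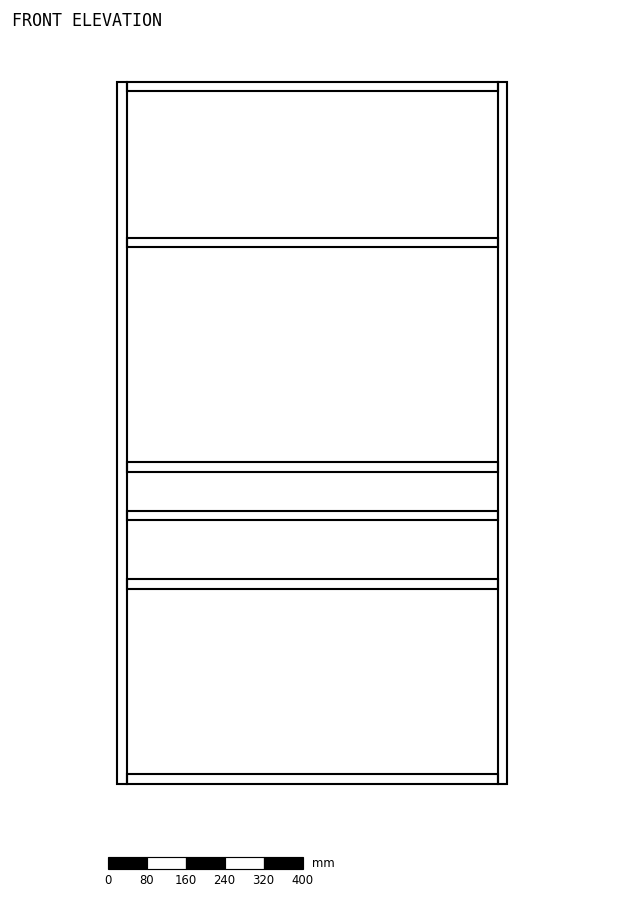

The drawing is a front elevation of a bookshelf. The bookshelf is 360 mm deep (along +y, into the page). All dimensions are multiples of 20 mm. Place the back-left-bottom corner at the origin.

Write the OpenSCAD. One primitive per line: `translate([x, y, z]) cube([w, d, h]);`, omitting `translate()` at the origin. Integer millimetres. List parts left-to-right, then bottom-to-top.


cube([20, 360, 1440]);
translate([20, 0, 0]) cube([760, 360, 20]);
translate([20, 0, 400]) cube([760, 360, 20]);
translate([20, 0, 540]) cube([760, 360, 20]);
translate([20, 0, 640]) cube([760, 360, 20]);
translate([20, 0, 1100]) cube([760, 360, 20]);
translate([20, 0, 1420]) cube([760, 360, 20]);
translate([780, 0, 0]) cube([20, 360, 1440]);
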